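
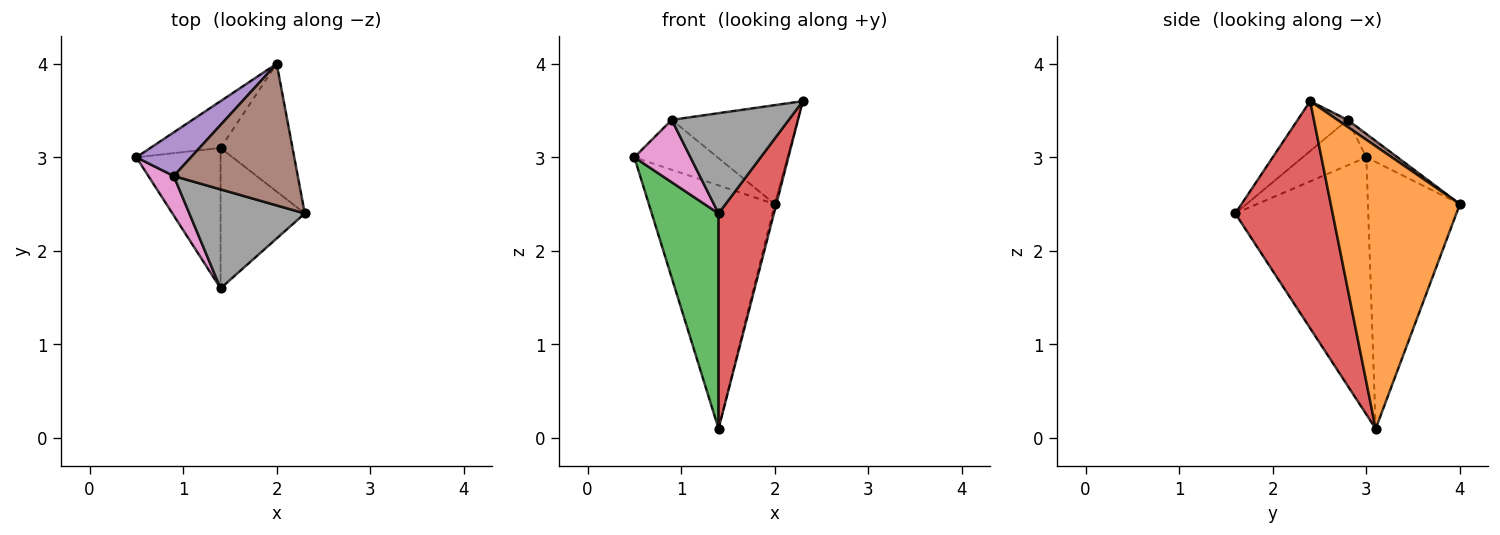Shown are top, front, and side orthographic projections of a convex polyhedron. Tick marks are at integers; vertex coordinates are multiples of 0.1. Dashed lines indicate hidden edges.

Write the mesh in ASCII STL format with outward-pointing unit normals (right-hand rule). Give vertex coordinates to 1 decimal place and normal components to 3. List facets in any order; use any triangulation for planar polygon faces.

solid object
 facet normal -0.583 0.798 -0.153
  outer loop
   vertex 1.4 3.1 0.1
   vertex 0.5 3.0 3.0
   vertex 2.0 4.0 2.5
  endloop
 endfacet
 facet normal 0.969 0.012 -0.247
  outer loop
   vertex 1.4 3.1 0.1
   vertex 2.0 4.0 2.5
   vertex 2.3 2.4 3.6
  endloop
 endfacet
 facet normal -0.858 -0.431 -0.281
  outer loop
   vertex 1.4 1.6 2.4
   vertex 0.5 3.0 3.0
   vertex 1.4 3.1 0.1
  endloop
 endfacet
 facet normal 0.827 -0.470 -0.307
  outer loop
   vertex 1.4 1.6 2.4
   vertex 1.4 3.1 0.1
   vertex 2.3 2.4 3.6
  endloop
 endfacet
 facet normal -0.272 0.724 0.634
  outer loop
   vertex 0.9 2.8 3.4
   vertex 2.0 4.0 2.5
   vertex 0.5 3.0 3.0
  endloop
 endfacet
 facet normal 0.046 0.572 0.819
  outer loop
   vertex 0.9 2.8 3.4
   vertex 2.3 2.4 3.6
   vertex 2.0 4.0 2.5
  endloop
 endfacet
 facet normal -0.692 -0.610 0.386
  outer loop
   vertex 0.9 2.8 3.4
   vertex 0.5 3.0 3.0
   vertex 1.4 1.6 2.4
  endloop
 endfacet
 facet normal -0.291 -0.681 0.672
  outer loop
   vertex 0.9 2.8 3.4
   vertex 1.4 1.6 2.4
   vertex 2.3 2.4 3.6
  endloop
 endfacet
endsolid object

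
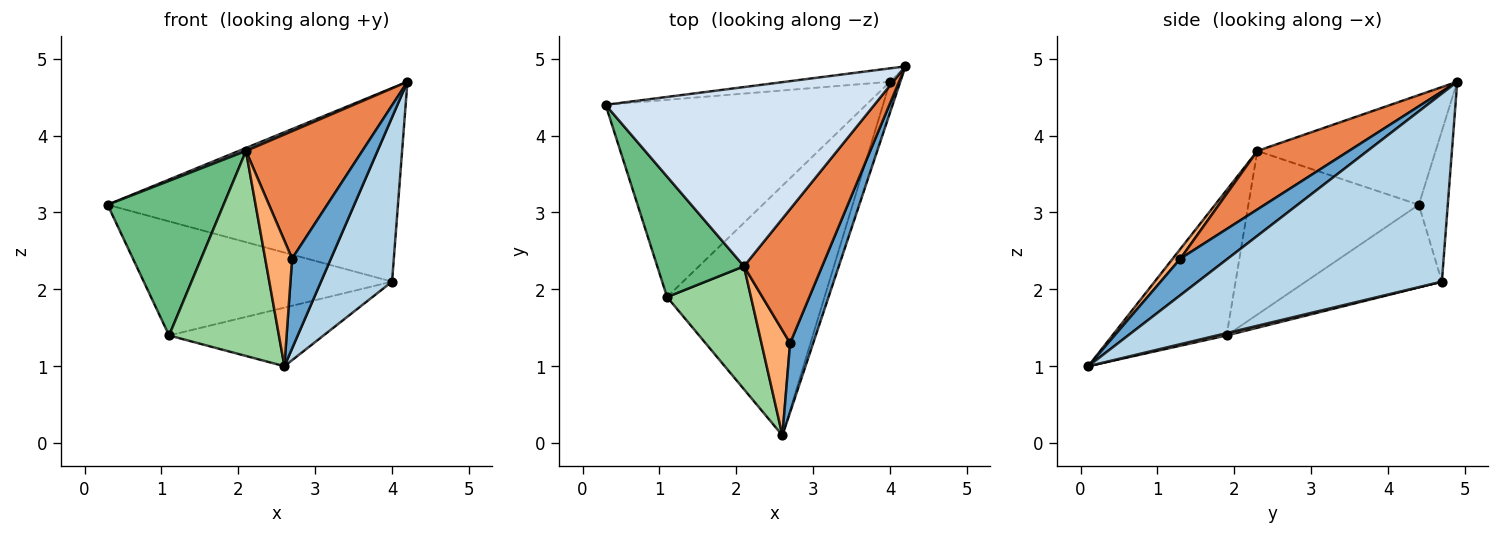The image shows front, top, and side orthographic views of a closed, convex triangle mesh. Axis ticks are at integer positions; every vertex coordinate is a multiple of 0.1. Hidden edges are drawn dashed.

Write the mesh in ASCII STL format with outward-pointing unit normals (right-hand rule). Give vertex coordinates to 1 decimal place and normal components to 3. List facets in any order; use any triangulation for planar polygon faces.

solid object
 facet normal 0.695 -0.570 0.439
  outer loop
   vertex 2.7 1.3 2.4
   vertex 2.6 0.1 1.0
   vertex 4.2 4.9 4.7
  endloop
 endfacet
 facet normal -0.099 0.993 -0.069
  outer loop
   vertex 4.0 4.7 2.1
   vertex 0.3 4.4 3.1
   vertex 4.2 4.9 4.7
  endloop
 endfacet
 facet normal 0.959 -0.279 -0.052
  outer loop
   vertex 4.0 4.7 2.1
   vertex 4.2 4.9 4.7
   vertex 2.6 0.1 1.0
  endloop
 endfacet
 facet normal -0.378 -0.015 0.926
  outer loop
   vertex 2.1 2.3 3.8
   vertex 4.2 4.9 4.7
   vertex 0.3 4.4 3.1
  endloop
 endfacet
 facet normal 0.477 -0.606 0.637
  outer loop
   vertex 2.1 2.3 3.8
   vertex 2.7 1.3 2.4
   vertex 4.2 4.9 4.7
  endloop
 endfacet
 facet normal 0.214 -0.749 0.627
  outer loop
   vertex 2.1 2.3 3.8
   vertex 2.6 0.1 1.0
   vertex 2.7 1.3 2.4
  endloop
 endfacet
 facet normal -0.265 0.483 -0.835
  outer loop
   vertex 1.1 1.9 1.4
   vertex 0.3 4.4 3.1
   vertex 4.0 4.7 2.1
  endloop
 endfacet
 facet normal 0.014 0.228 -0.973
  outer loop
   vertex 1.1 1.9 1.4
   vertex 4.0 4.7 2.1
   vertex 2.6 0.1 1.0
  endloop
 endfacet
 facet normal -0.757 -0.515 0.401
  outer loop
   vertex 1.1 1.9 1.4
   vertex 2.1 2.3 3.8
   vertex 0.3 4.4 3.1
  endloop
 endfacet
 facet normal -0.666 -0.640 0.384
  outer loop
   vertex 1.1 1.9 1.4
   vertex 2.6 0.1 1.0
   vertex 2.1 2.3 3.8
  endloop
 endfacet
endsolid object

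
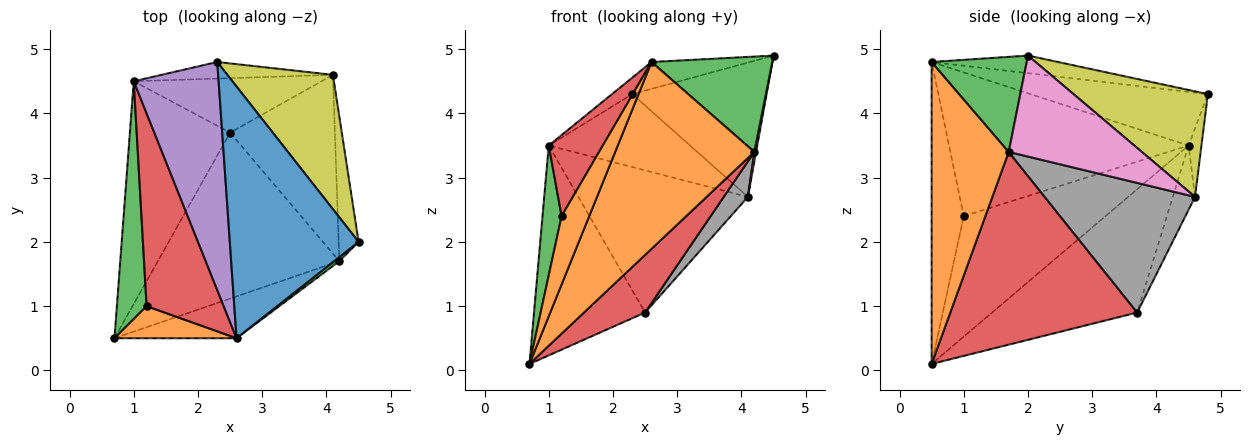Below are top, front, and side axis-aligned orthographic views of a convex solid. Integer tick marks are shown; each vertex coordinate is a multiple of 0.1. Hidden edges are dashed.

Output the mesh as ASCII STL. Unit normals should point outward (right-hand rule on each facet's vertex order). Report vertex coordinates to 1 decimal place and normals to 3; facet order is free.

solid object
 facet normal -0.135 0.105 0.985
  outer loop
   vertex 2.6 0.5 4.8
   vertex 4.5 2.0 4.9
   vertex 2.3 4.8 4.3
  endloop
 endfacet
 facet normal 0.476 -0.858 -0.192
  outer loop
   vertex 4.2 1.7 3.4
   vertex 2.6 0.5 4.8
   vertex 0.7 0.5 0.1
  endloop
 endfacet
 facet normal 0.618 -0.785 0.033
  outer loop
   vertex 4.2 1.7 3.4
   vertex 4.5 2.0 4.9
   vertex 2.6 0.5 4.8
  endloop
 endfacet
 facet normal 0.708 -0.232 -0.667
  outer loop
   vertex 2.5 3.7 0.9
   vertex 4.2 1.7 3.4
   vertex 0.7 0.5 0.1
  endloop
 endfacet
 facet normal -0.533 0.061 0.844
  outer loop
   vertex 1.0 4.5 3.5
   vertex 2.6 0.5 4.8
   vertex 2.3 4.8 4.3
  endloop
 endfacet
 facet normal -0.667 0.511 -0.542
  outer loop
   vertex 1.0 4.5 3.5
   vertex 2.5 3.7 0.9
   vertex 0.7 0.5 0.1
  endloop
 endfacet
 facet normal 0.981 -0.013 -0.194
  outer loop
   vertex 4.1 4.6 2.7
   vertex 4.5 2.0 4.9
   vertex 4.2 1.7 3.4
  endloop
 endfacet
 facet normal 0.772 -0.124 -0.624
  outer loop
   vertex 4.1 4.6 2.7
   vertex 4.2 1.7 3.4
   vertex 2.5 3.7 0.9
  endloop
 endfacet
 facet normal 0.577 0.577 0.577
  outer loop
   vertex 4.1 4.6 2.7
   vertex 2.3 4.8 4.3
   vertex 4.5 2.0 4.9
  endloop
 endfacet
 facet normal -0.088 0.971 -0.221
  outer loop
   vertex 4.1 4.6 2.7
   vertex 1.0 4.5 3.5
   vertex 2.3 4.8 4.3
  endloop
 endfacet
 facet normal -0.122 0.927 -0.355
  outer loop
   vertex 4.1 4.6 2.7
   vertex 2.5 3.7 0.9
   vertex 1.0 4.5 3.5
  endloop
 endfacet
 facet normal -0.725 -0.623 0.293
  outer loop
   vertex 1.2 1.0 2.4
   vertex 0.7 0.5 0.1
   vertex 2.6 0.5 4.8
  endloop
 endfacet
 facet normal -0.963 -0.130 0.237
  outer loop
   vertex 1.2 1.0 2.4
   vertex 1.0 4.5 3.5
   vertex 0.7 0.5 0.1
  endloop
 endfacet
 facet normal -0.864 -0.195 0.464
  outer loop
   vertex 1.2 1.0 2.4
   vertex 2.6 0.5 4.8
   vertex 1.0 4.5 3.5
  endloop
 endfacet
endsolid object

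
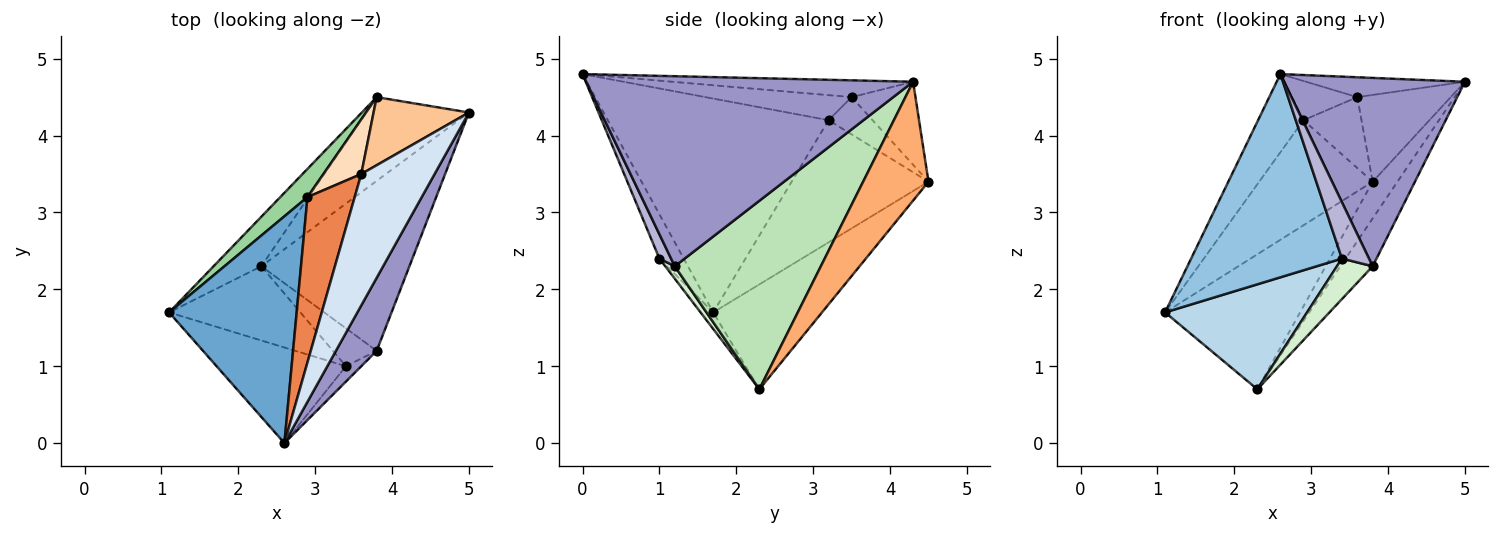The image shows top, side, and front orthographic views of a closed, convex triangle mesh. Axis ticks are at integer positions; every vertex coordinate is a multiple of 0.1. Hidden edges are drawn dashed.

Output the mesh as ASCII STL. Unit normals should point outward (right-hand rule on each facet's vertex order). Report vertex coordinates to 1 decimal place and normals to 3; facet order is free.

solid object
 facet normal -0.846 0.174 0.505
  outer loop
   vertex 2.9 3.2 4.2
   vertex 1.1 1.7 1.7
   vertex 2.6 0.0 4.8
  endloop
 endfacet
 facet normal -0.144 -0.895 -0.421
  outer loop
   vertex 3.4 1.0 2.4
   vertex 2.6 0.0 4.8
   vertex 1.1 1.7 1.7
  endloop
 endfacet
 facet normal -0.073 -0.814 -0.576
  outer loop
   vertex 3.4 1.0 2.4
   vertex 1.1 1.7 1.7
   vertex 2.3 2.3 0.7
  endloop
 endfacet
 facet normal -0.221 0.146 0.964
  outer loop
   vertex 3.6 3.5 4.5
   vertex 2.6 0.0 4.8
   vertex 5.0 4.3 4.7
  endloop
 endfacet
 facet normal -0.458 0.205 0.865
  outer loop
   vertex 3.6 3.5 4.5
   vertex 2.9 3.2 4.2
   vertex 2.6 0.0 4.8
  endloop
 endfacet
 facet normal 0.727 0.276 -0.629
  outer loop
   vertex 3.8 4.5 3.4
   vertex 5.0 4.3 4.7
   vertex 2.3 2.3 0.7
  endloop
 endfacet
 facet normal -0.474 0.693 0.544
  outer loop
   vertex 3.8 4.5 3.4
   vertex 3.6 3.5 4.5
   vertex 5.0 4.3 4.7
  endloop
 endfacet
 facet normal -0.515 0.679 0.523
  outer loop
   vertex 3.8 4.5 3.4
   vertex 2.9 3.2 4.2
   vertex 3.6 3.5 4.5
  endloop
 endfacet
 facet normal -0.603 0.749 -0.275
  outer loop
   vertex 3.8 4.5 3.4
   vertex 2.3 2.3 0.7
   vertex 1.1 1.7 1.7
  endloop
 endfacet
 facet normal -0.759 0.629 0.169
  outer loop
   vertex 3.8 4.5 3.4
   vertex 1.1 1.7 1.7
   vertex 2.9 3.2 4.2
  endloop
 endfacet
 facet normal 0.775 0.171 -0.609
  outer loop
   vertex 3.8 1.2 2.3
   vertex 2.3 2.3 0.7
   vertex 5.0 4.3 4.7
  endloop
 endfacet
 facet normal 0.190 -0.716 -0.671
  outer loop
   vertex 3.8 1.2 2.3
   vertex 3.4 1.0 2.4
   vertex 2.3 2.3 0.7
  endloop
 endfacet
 facet normal 0.860 -0.476 0.184
  outer loop
   vertex 3.8 1.2 2.3
   vertex 5.0 4.3 4.7
   vertex 2.6 0.0 4.8
  endloop
 endfacet
 facet normal 0.385 -0.891 -0.243
  outer loop
   vertex 3.8 1.2 2.3
   vertex 2.6 0.0 4.8
   vertex 3.4 1.0 2.4
  endloop
 endfacet
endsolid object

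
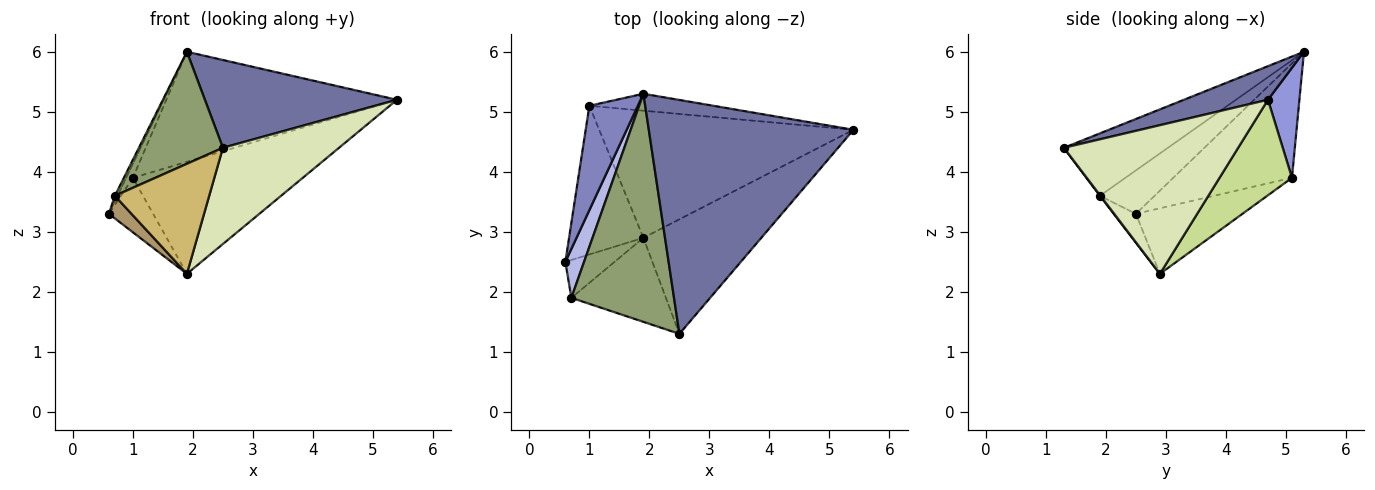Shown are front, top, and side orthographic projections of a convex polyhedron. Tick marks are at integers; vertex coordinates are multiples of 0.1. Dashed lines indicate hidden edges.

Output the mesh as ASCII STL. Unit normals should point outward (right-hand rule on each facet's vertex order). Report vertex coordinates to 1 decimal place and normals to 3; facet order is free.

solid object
 facet normal 0.152 -0.347 0.925
  outer loop
   vertex 2.5 1.3 4.4
   vertex 5.4 4.7 5.2
   vertex 1.9 5.3 6.0
  endloop
 endfacet
 facet normal -0.920 0.052 0.389
  outer loop
   vertex 1.0 5.1 3.9
   vertex 0.6 2.5 3.3
   vertex 1.9 5.3 6.0
  endloop
 endfacet
 facet normal 0.134 0.980 -0.151
  outer loop
   vertex 1.0 5.1 3.9
   vertex 1.9 5.3 6.0
   vertex 5.4 4.7 5.2
  endloop
 endfacet
 facet normal -0.917 0.045 0.395
  outer loop
   vertex 0.7 1.9 3.6
   vertex 1.9 5.3 6.0
   vertex 0.6 2.5 3.3
  endloop
 endfacet
 facet normal -0.479 -0.387 0.788
  outer loop
   vertex 0.7 1.9 3.6
   vertex 2.5 1.3 4.4
   vertex 1.9 5.3 6.0
  endloop
 endfacet
 facet normal -0.638 0.265 -0.723
  outer loop
   vertex 1.9 2.9 2.3
   vertex 0.6 2.5 3.3
   vertex 1.0 5.1 3.9
  endloop
 endfacet
 facet normal 0.271 0.636 -0.722
  outer loop
   vertex 1.9 2.9 2.3
   vertex 1.0 5.1 3.9
   vertex 5.4 4.7 5.2
  endloop
 endfacet
 facet normal 0.694 -0.463 -0.551
  outer loop
   vertex 1.9 2.9 2.3
   vertex 5.4 4.7 5.2
   vertex 2.5 1.3 4.4
  endloop
 endfacet
 facet normal -0.449 -0.458 -0.767
  outer loop
   vertex 1.9 2.9 2.3
   vertex 0.7 1.9 3.6
   vertex 0.6 2.5 3.3
  endloop
 endfacet
 facet normal 0.005 -0.795 -0.607
  outer loop
   vertex 1.9 2.9 2.3
   vertex 2.5 1.3 4.4
   vertex 0.7 1.9 3.6
  endloop
 endfacet
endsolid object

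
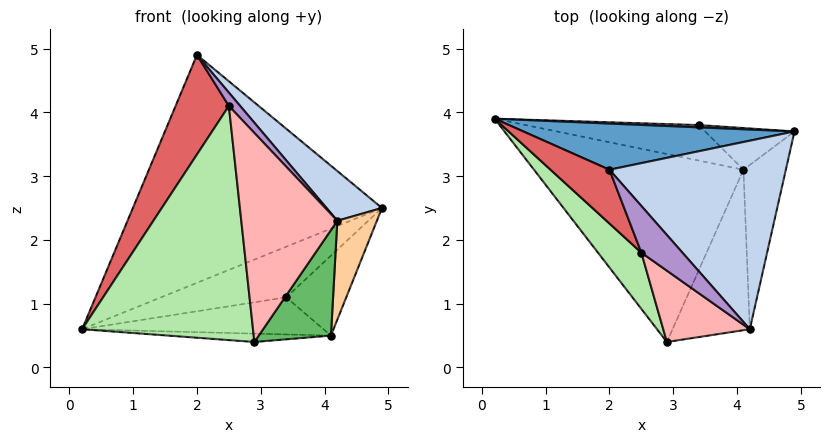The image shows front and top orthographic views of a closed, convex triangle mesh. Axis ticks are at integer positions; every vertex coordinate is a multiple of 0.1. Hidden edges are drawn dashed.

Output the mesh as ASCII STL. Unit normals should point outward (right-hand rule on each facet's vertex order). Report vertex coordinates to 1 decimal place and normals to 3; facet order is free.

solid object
 facet normal -0.038 0.979 0.198
  outer loop
   vertex 2.0 3.1 4.9
   vertex 4.9 3.7 2.5
   vertex 0.2 3.9 0.6
  endloop
 endfacet
 facet normal 0.649 -0.194 0.736
  outer loop
   vertex 4.2 0.6 2.3
   vertex 4.9 3.7 2.5
   vertex 2.0 3.1 4.9
  endloop
 endfacet
 facet normal -0.017 0.044 -0.999
  outer loop
   vertex 4.1 3.1 0.5
   vertex 2.9 0.4 0.4
   vertex 0.2 3.9 0.6
  endloop
 endfacet
 facet normal 0.930 -0.190 -0.315
  outer loop
   vertex 4.1 3.1 0.5
   vertex 4.9 3.7 2.5
   vertex 4.2 0.6 2.3
  endloop
 endfacet
 facet normal 0.794 -0.334 -0.508
  outer loop
   vertex 4.1 3.1 0.5
   vertex 4.2 0.6 2.3
   vertex 2.9 0.4 0.4
  endloop
 endfacet
 facet normal -0.779 -0.609 0.146
  outer loop
   vertex 2.5 1.8 4.1
   vertex 0.2 3.9 0.6
   vertex 2.9 0.4 0.4
  endloop
 endfacet
 facet normal -0.837 -0.482 0.260
  outer loop
   vertex 2.5 1.8 4.1
   vertex 2.0 3.1 4.9
   vertex 0.2 3.9 0.6
  endloop
 endfacet
 facet normal -0.310 -0.900 0.307
  outer loop
   vertex 2.5 1.8 4.1
   vertex 2.9 0.4 0.4
   vertex 4.2 0.6 2.3
  endloop
 endfacet
 facet normal 0.636 -0.212 0.742
  outer loop
   vertex 2.5 1.8 4.1
   vertex 4.2 0.6 2.3
   vertex 2.0 3.1 4.9
  endloop
 endfacet
 facet normal 0.024 0.999 0.046
  outer loop
   vertex 3.4 3.8 1.1
   vertex 0.2 3.9 0.6
   vertex 4.9 3.7 2.5
  endloop
 endfacet
 facet normal 0.129 0.717 -0.685
  outer loop
   vertex 3.4 3.8 1.1
   vertex 4.1 3.1 0.5
   vertex 0.2 3.9 0.6
  endloop
 endfacet
 facet normal 0.440 0.796 -0.415
  outer loop
   vertex 3.4 3.8 1.1
   vertex 4.9 3.7 2.5
   vertex 4.1 3.1 0.5
  endloop
 endfacet
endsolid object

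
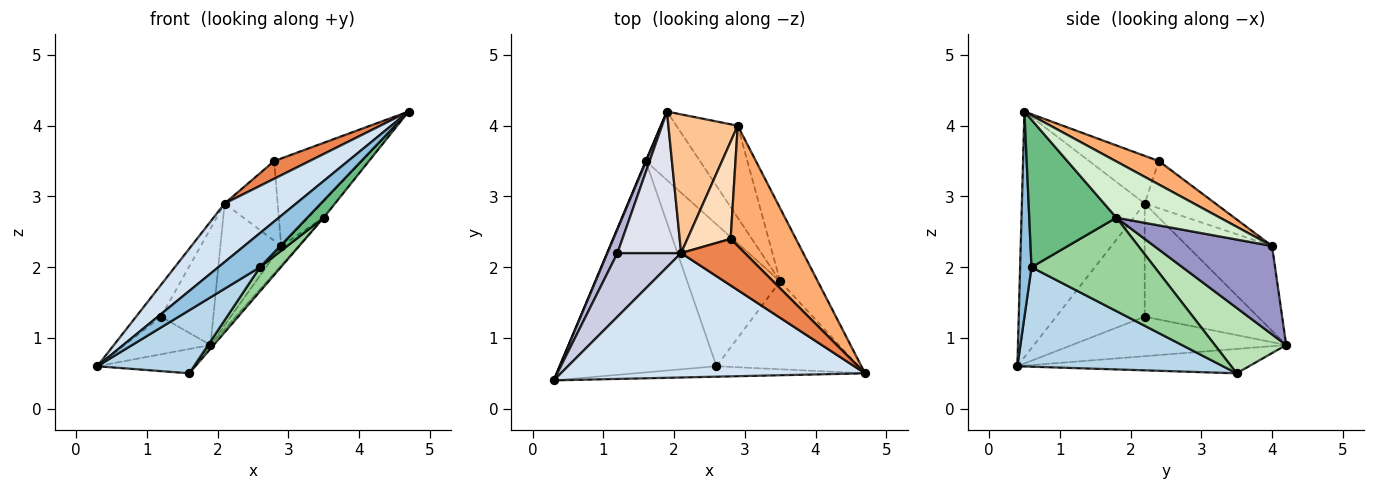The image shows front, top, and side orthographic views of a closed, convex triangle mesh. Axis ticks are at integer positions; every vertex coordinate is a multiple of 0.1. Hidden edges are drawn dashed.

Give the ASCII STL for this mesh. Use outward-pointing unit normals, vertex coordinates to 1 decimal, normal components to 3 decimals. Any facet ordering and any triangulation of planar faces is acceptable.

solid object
 facet normal -0.922 0.387 0.014
  outer loop
   vertex 1.6 3.5 0.5
   vertex 0.3 0.4 0.6
   vertex 1.9 4.2 0.9
  endloop
 endfacet
 facet normal 0.253 -0.925 -0.284
  outer loop
   vertex 2.6 0.6 2.0
   vertex 4.7 0.5 4.2
   vertex 0.3 0.4 0.6
  endloop
 endfacet
 facet normal 0.520 -0.244 -0.819
  outer loop
   vertex 2.6 0.6 2.0
   vertex 0.3 0.4 0.6
   vertex 1.6 3.5 0.5
  endloop
 endfacet
 facet normal -0.590 -0.344 0.731
  outer loop
   vertex 2.1 2.2 2.9
   vertex 0.3 0.4 0.6
   vertex 4.7 0.5 4.2
  endloop
 endfacet
 facet normal -0.573 -0.291 0.766
  outer loop
   vertex 2.1 2.2 2.9
   vertex 4.7 0.5 4.2
   vertex 2.8 2.4 3.5
  endloop
 endfacet
 facet normal 0.279 0.565 0.777
  outer loop
   vertex 2.9 4.0 2.3
   vertex 2.8 2.4 3.5
   vertex 4.7 0.5 4.2
  endloop
 endfacet
 facet normal -0.677 0.485 0.553
  outer loop
   vertex 2.9 4.0 2.3
   vertex 1.9 4.2 0.9
   vertex 2.1 2.2 2.9
  endloop
 endfacet
 facet normal -0.645 0.484 0.591
  outer loop
   vertex 2.9 4.0 2.3
   vertex 2.1 2.2 2.9
   vertex 2.8 2.4 3.5
  endloop
 endfacet
 facet normal 0.714 -0.134 -0.687
  outer loop
   vertex 3.5 1.8 2.7
   vertex 4.7 0.5 4.2
   vertex 2.6 0.6 2.0
  endloop
 endfacet
 facet normal 0.704 -0.119 -0.700
  outer loop
   vertex 3.5 1.8 2.7
   vertex 2.6 0.6 2.0
   vertex 1.6 3.5 0.5
  endloop
 endfacet
 facet normal 0.769 0.035 -0.638
  outer loop
   vertex 3.5 1.8 2.7
   vertex 1.6 3.5 0.5
   vertex 1.9 4.2 0.9
  endloop
 endfacet
 facet normal 0.825 0.125 -0.552
  outer loop
   vertex 3.5 1.8 2.7
   vertex 2.9 4.0 2.3
   vertex 4.7 0.5 4.2
  endloop
 endfacet
 facet normal 0.816 0.120 -0.566
  outer loop
   vertex 3.5 1.8 2.7
   vertex 1.9 4.2 0.9
   vertex 2.9 4.0 2.3
  endloop
 endfacet
 facet normal -0.903 0.362 0.230
  outer loop
   vertex 1.2 2.2 1.3
   vertex 1.9 4.2 0.9
   vertex 0.3 0.4 0.6
  endloop
 endfacet
 facet normal -0.847 0.238 0.476
  outer loop
   vertex 1.2 2.2 1.3
   vertex 0.3 0.4 0.6
   vertex 2.1 2.2 2.9
  endloop
 endfacet
 facet normal -0.808 0.374 0.455
  outer loop
   vertex 1.2 2.2 1.3
   vertex 2.1 2.2 2.9
   vertex 1.9 4.2 0.9
  endloop
 endfacet
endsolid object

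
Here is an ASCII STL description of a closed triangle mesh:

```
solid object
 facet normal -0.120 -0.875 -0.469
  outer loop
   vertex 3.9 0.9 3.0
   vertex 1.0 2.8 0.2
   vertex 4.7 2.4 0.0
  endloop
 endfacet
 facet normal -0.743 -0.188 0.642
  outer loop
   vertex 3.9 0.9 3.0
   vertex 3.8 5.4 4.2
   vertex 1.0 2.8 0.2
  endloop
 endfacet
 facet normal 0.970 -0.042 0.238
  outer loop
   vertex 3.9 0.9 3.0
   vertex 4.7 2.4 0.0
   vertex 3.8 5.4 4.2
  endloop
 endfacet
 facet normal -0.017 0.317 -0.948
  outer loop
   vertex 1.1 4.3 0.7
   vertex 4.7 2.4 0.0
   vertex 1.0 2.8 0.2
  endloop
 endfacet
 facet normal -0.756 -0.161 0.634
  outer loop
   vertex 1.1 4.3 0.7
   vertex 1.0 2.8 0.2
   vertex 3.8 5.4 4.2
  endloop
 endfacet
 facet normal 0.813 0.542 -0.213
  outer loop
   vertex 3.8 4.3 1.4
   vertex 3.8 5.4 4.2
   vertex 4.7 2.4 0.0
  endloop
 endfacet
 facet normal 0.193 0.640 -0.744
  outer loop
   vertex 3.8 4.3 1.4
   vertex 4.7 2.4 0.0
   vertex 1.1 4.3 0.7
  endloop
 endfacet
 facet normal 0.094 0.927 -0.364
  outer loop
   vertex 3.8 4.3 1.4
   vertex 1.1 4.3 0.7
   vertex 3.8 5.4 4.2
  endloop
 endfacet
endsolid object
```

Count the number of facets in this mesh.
8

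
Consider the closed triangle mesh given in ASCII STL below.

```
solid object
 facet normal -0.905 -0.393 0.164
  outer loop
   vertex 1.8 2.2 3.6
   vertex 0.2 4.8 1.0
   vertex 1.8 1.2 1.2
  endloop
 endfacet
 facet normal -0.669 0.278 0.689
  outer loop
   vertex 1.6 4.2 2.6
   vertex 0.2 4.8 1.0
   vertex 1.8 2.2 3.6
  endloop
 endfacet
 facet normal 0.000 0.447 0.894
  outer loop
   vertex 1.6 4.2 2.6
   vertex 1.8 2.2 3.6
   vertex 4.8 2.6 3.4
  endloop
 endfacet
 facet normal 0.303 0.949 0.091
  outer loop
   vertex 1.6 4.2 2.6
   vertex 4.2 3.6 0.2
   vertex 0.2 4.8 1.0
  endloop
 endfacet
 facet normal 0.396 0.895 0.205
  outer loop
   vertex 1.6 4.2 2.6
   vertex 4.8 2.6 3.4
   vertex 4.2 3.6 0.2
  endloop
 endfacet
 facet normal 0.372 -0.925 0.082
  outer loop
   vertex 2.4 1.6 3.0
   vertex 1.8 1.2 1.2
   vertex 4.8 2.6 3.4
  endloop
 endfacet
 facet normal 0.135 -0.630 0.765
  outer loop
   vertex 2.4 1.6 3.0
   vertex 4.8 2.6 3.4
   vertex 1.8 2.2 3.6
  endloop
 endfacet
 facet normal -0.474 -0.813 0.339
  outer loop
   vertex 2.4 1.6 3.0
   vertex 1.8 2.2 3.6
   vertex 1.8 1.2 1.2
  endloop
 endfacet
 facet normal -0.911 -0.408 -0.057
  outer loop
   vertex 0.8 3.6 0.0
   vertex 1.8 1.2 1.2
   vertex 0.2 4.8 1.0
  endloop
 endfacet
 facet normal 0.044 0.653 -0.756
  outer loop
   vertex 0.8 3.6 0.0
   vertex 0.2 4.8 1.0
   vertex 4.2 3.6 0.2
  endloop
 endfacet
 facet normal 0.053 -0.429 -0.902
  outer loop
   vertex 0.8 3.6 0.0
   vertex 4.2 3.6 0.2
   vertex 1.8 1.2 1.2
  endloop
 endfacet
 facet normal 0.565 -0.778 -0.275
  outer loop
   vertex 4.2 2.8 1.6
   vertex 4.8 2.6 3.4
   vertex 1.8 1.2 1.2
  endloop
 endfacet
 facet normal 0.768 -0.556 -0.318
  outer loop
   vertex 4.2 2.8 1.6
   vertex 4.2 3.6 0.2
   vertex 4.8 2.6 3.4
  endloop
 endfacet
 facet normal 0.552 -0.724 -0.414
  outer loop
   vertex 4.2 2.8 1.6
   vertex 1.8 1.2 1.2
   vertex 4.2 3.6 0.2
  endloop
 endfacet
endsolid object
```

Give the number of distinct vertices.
9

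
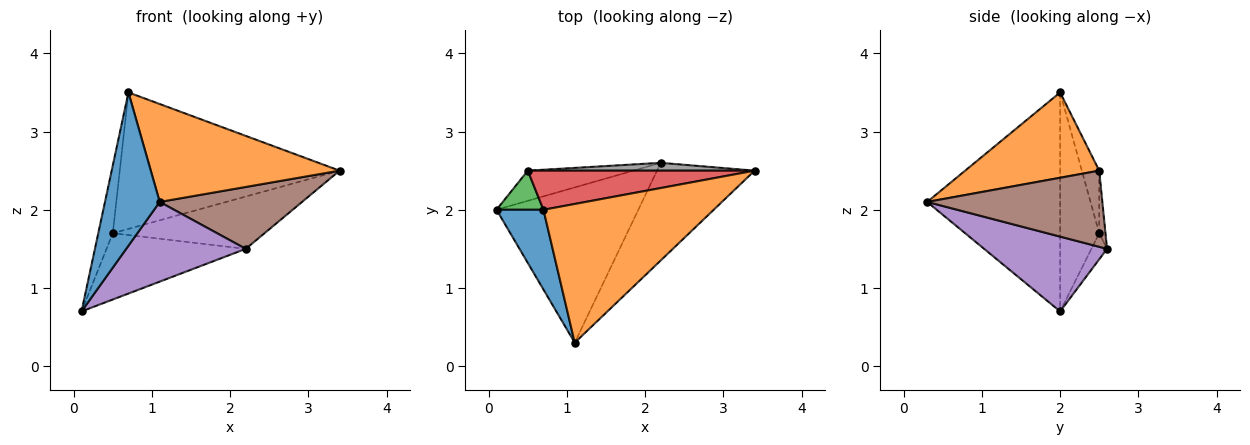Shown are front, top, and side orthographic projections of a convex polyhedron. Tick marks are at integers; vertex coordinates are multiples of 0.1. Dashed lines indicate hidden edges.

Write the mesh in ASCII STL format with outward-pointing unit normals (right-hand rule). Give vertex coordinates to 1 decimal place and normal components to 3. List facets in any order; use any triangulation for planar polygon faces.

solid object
 facet normal -0.907 -0.373 0.194
  outer loop
   vertex 0.7 2.0 3.5
   vertex 0.1 2.0 0.7
   vertex 1.1 0.3 2.1
  endloop
 endfacet
 facet normal 0.379 -0.534 0.756
  outer loop
   vertex 0.7 2.0 3.5
   vertex 1.1 0.3 2.1
   vertex 3.4 2.5 2.5
  endloop
 endfacet
 facet normal -0.919 0.341 0.197
  outer loop
   vertex 0.5 2.5 1.7
   vertex 0.1 2.0 0.7
   vertex 0.7 2.0 3.5
  endloop
 endfacet
 facet normal -0.076 0.959 0.275
  outer loop
   vertex 0.5 2.5 1.7
   vertex 0.7 2.0 3.5
   vertex 3.4 2.5 2.5
  endloop
 endfacet
 facet normal 0.425 -0.413 -0.805
  outer loop
   vertex 2.2 2.6 1.5
   vertex 1.1 0.3 2.1
   vertex 0.1 2.0 0.7
  endloop
 endfacet
 facet normal 0.550 -0.447 -0.705
  outer loop
   vertex 2.2 2.6 1.5
   vertex 3.4 2.5 2.5
   vertex 1.1 0.3 2.1
  endloop
 endfacet
 facet normal -0.102 0.905 -0.412
  outer loop
   vertex 2.2 2.6 1.5
   vertex 0.1 2.0 0.7
   vertex 0.5 2.5 1.7
  endloop
 endfacet
 facet normal -0.041 0.988 0.148
  outer loop
   vertex 2.2 2.6 1.5
   vertex 0.5 2.5 1.7
   vertex 3.4 2.5 2.5
  endloop
 endfacet
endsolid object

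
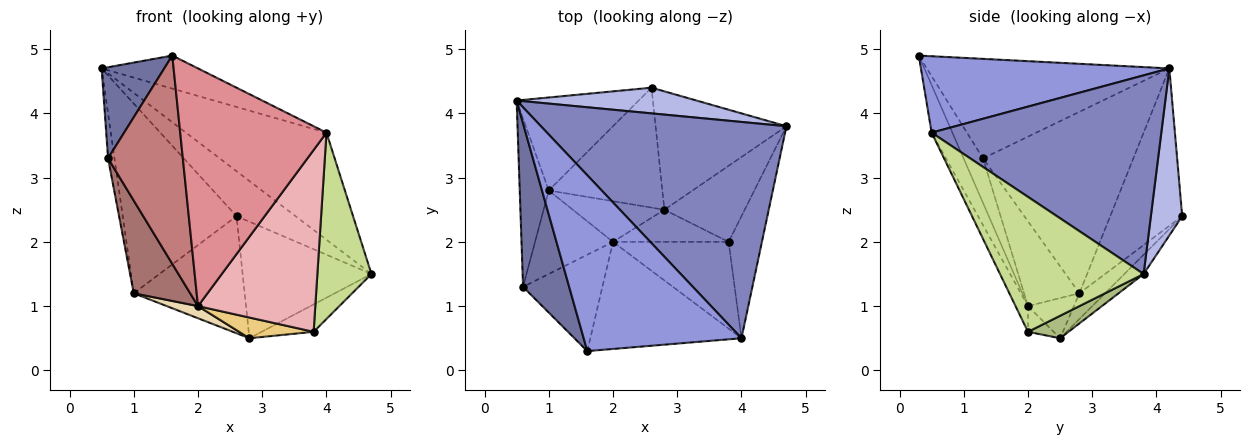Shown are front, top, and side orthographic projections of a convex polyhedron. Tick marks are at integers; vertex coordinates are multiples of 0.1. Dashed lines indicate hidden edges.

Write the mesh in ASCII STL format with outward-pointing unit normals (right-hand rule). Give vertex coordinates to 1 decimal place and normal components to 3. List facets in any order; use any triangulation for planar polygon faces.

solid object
 facet normal -0.883 -0.228 0.409
  outer loop
   vertex 0.6 1.3 3.3
   vertex 1.6 0.3 4.9
   vertex 0.5 4.2 4.7
  endloop
 endfacet
 facet normal 0.587 0.359 0.726
  outer loop
   vertex 4.0 0.5 3.7
   vertex 4.7 3.8 1.5
   vertex 0.5 4.2 4.7
  endloop
 endfacet
 facet normal 0.430 0.167 0.887
  outer loop
   vertex 4.0 0.5 3.7
   vertex 0.5 4.2 4.7
   vertex 1.6 0.3 4.9
  endloop
 endfacet
 facet normal 0.418 0.789 0.451
  outer loop
   vertex 2.6 4.4 2.4
   vertex 0.5 4.2 4.7
   vertex 4.7 3.8 1.5
  endloop
 endfacet
 facet normal -0.104 0.698 -0.709
  outer loop
   vertex 2.6 4.4 2.4
   vertex 4.7 3.8 1.5
   vertex 2.8 2.5 0.5
  endloop
 endfacet
 facet normal 0.255 0.328 -0.910
  outer loop
   vertex 3.8 2.0 0.6
   vertex 2.8 2.5 0.5
   vertex 4.7 3.8 1.5
  endloop
 endfacet
 facet normal 0.912 -0.343 -0.225
  outer loop
   vertex 3.8 2.0 0.6
   vertex 4.7 3.8 1.5
   vertex 4.0 0.5 3.7
  endloop
 endfacet
 facet normal -0.494 0.781 -0.383
  outer loop
   vertex 1.0 2.8 1.2
   vertex 0.5 4.2 4.7
   vertex 2.6 4.4 2.4
  endloop
 endfacet
 facet normal -0.160 0.690 -0.706
  outer loop
   vertex 1.0 2.8 1.2
   vertex 2.6 4.4 2.4
   vertex 2.8 2.5 0.5
  endloop
 endfacet
 facet normal -0.987 0.042 -0.158
  outer loop
   vertex 1.0 2.8 1.2
   vertex 0.6 1.3 3.3
   vertex 0.5 4.2 4.7
  endloop
 endfacet
 facet normal -0.184 -0.532 -0.826
  outer loop
   vertex 2.0 2.0 1.0
   vertex 2.8 2.5 0.5
   vertex 3.8 2.0 0.6
  endloop
 endfacet
 facet normal -0.387 -0.263 -0.883
  outer loop
   vertex 2.0 2.0 1.0
   vertex 1.0 2.8 1.2
   vertex 2.8 2.5 0.5
  endloop
 endfacet
 facet normal -0.589 -0.601 -0.541
  outer loop
   vertex 2.0 2.0 1.0
   vertex 0.6 1.3 3.3
   vertex 1.0 2.8 1.2
  endloop
 endfacet
 facet normal -0.230 -0.883 -0.409
  outer loop
   vertex 2.0 2.0 1.0
   vertex 1.6 0.3 4.9
   vertex 0.6 1.3 3.3
  endloop
 endfacet
 facet normal -0.128 -0.904 -0.407
  outer loop
   vertex 2.0 2.0 1.0
   vertex 4.0 0.5 3.7
   vertex 1.6 0.3 4.9
  endloop
 endfacet
 facet normal -0.095 -0.898 -0.429
  outer loop
   vertex 2.0 2.0 1.0
   vertex 3.8 2.0 0.6
   vertex 4.0 0.5 3.7
  endloop
 endfacet
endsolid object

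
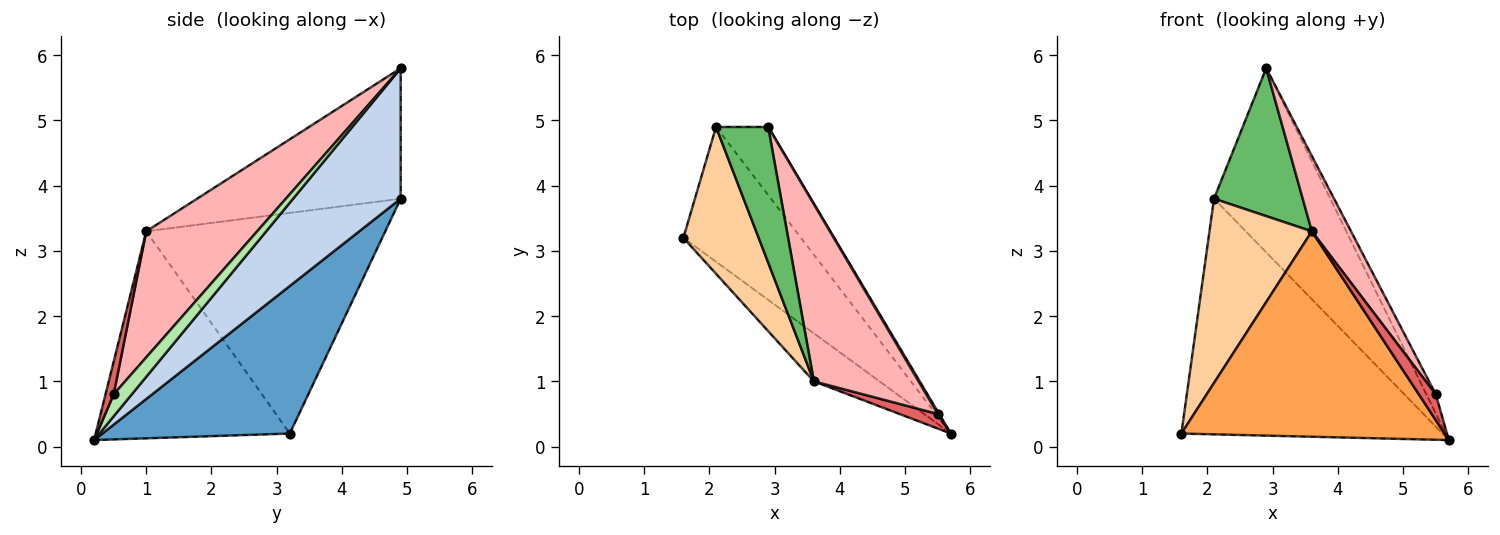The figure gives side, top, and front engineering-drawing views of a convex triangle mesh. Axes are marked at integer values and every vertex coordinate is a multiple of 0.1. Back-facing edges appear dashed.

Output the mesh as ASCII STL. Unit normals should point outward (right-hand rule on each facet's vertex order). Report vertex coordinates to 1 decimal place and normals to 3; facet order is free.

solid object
 facet normal 0.529 0.737 -0.421
  outer loop
   vertex 2.1 4.9 3.8
   vertex 5.7 0.2 0.1
   vertex 1.6 3.2 0.2
  endloop
 endfacet
 facet normal 0.655 0.708 -0.262
  outer loop
   vertex 2.1 4.9 3.8
   vertex 2.9 4.9 5.8
   vertex 5.7 0.2 0.1
  endloop
 endfacet
 facet normal -0.583 -0.791 -0.185
  outer loop
   vertex 3.6 1.0 3.3
   vertex 1.6 3.2 0.2
   vertex 5.7 0.2 0.1
  endloop
 endfacet
 facet normal -0.877 -0.376 0.299
  outer loop
   vertex 3.6 1.0 3.3
   vertex 2.1 4.9 3.8
   vertex 1.6 3.2 0.2
  endloop
 endfacet
 facet normal -0.861 -0.375 0.344
  outer loop
   vertex 3.6 1.0 3.3
   vertex 2.9 4.9 5.8
   vertex 2.1 4.9 3.8
  endloop
 endfacet
 facet normal 0.886 0.460 0.056
  outer loop
   vertex 5.5 0.5 0.8
   vertex 5.7 0.2 0.1
   vertex 2.9 4.9 5.8
  endloop
 endfacet
 facet normal 0.387 -0.802 0.454
  outer loop
   vertex 5.5 0.5 0.8
   vertex 3.6 1.0 3.3
   vertex 5.7 0.2 0.1
  endloop
 endfacet
 facet normal 0.742 -0.262 0.617
  outer loop
   vertex 5.5 0.5 0.8
   vertex 2.9 4.9 5.8
   vertex 3.6 1.0 3.3
  endloop
 endfacet
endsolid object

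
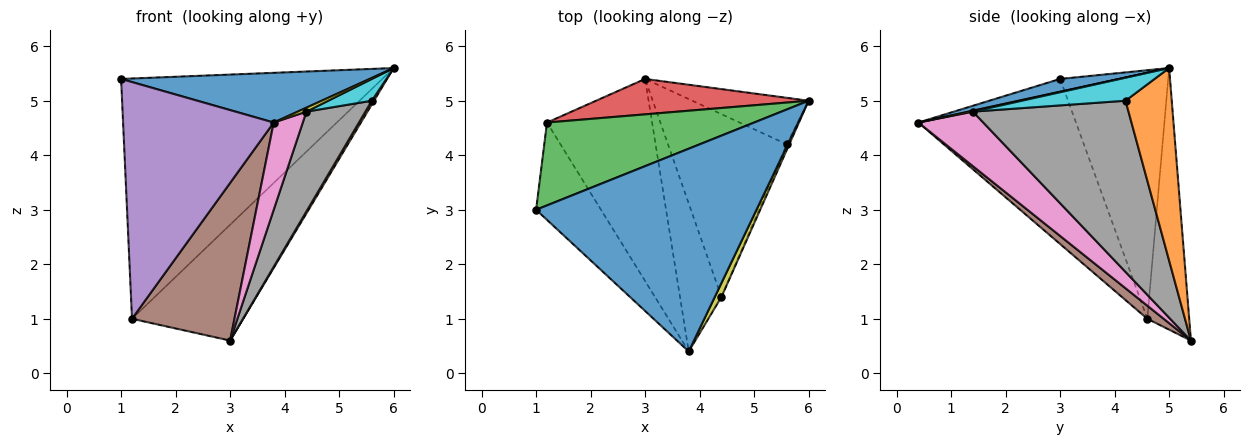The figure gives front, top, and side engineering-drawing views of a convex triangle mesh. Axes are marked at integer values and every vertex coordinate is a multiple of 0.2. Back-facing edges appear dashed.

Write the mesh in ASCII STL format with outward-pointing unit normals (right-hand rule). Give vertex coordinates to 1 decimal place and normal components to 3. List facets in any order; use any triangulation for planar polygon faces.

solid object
 facet normal 0.056 -0.238 0.970
  outer loop
   vertex 3.8 0.4 4.6
   vertex 6.0 5.0 5.6
   vertex 1.0 3.0 5.4
  endloop
 endfacet
 facet normal 0.855 -0.040 -0.516
  outer loop
   vertex 5.6 4.2 5.0
   vertex 3.0 5.4 0.6
   vertex 6.0 5.0 5.6
  endloop
 endfacet
 facet normal -0.364 0.880 0.304
  outer loop
   vertex 1.2 4.6 1.0
   vertex 1.0 3.0 5.4
   vertex 6.0 5.0 5.6
  endloop
 endfacet
 facet normal -0.339 0.900 0.275
  outer loop
   vertex 1.2 4.6 1.0
   vertex 6.0 5.0 5.6
   vertex 3.0 5.4 0.6
  endloop
 endfacet
 facet normal -0.695 -0.665 -0.273
  outer loop
   vertex 1.2 4.6 1.0
   vertex 3.8 0.4 4.6
   vertex 1.0 3.0 5.4
  endloop
 endfacet
 facet normal 0.098 -0.612 -0.785
  outer loop
   vertex 1.2 4.6 1.0
   vertex 3.0 5.4 0.6
   vertex 3.8 0.4 4.6
  endloop
 endfacet
 facet normal 0.750 -0.336 -0.570
  outer loop
   vertex 4.4 1.4 4.8
   vertex 3.8 0.4 4.6
   vertex 3.0 5.4 0.6
  endloop
 endfacet
 facet normal 0.784 -0.297 -0.545
  outer loop
   vertex 4.4 1.4 4.8
   vertex 3.0 5.4 0.6
   vertex 5.6 4.2 5.0
  endloop
 endfacet
 facet normal 0.136 -0.272 0.953
  outer loop
   vertex 4.4 1.4 4.8
   vertex 6.0 5.0 5.6
   vertex 3.8 0.4 4.6
  endloop
 endfacet
 facet normal 0.917 -0.386 -0.097
  outer loop
   vertex 4.4 1.4 4.8
   vertex 5.6 4.2 5.0
   vertex 6.0 5.0 5.6
  endloop
 endfacet
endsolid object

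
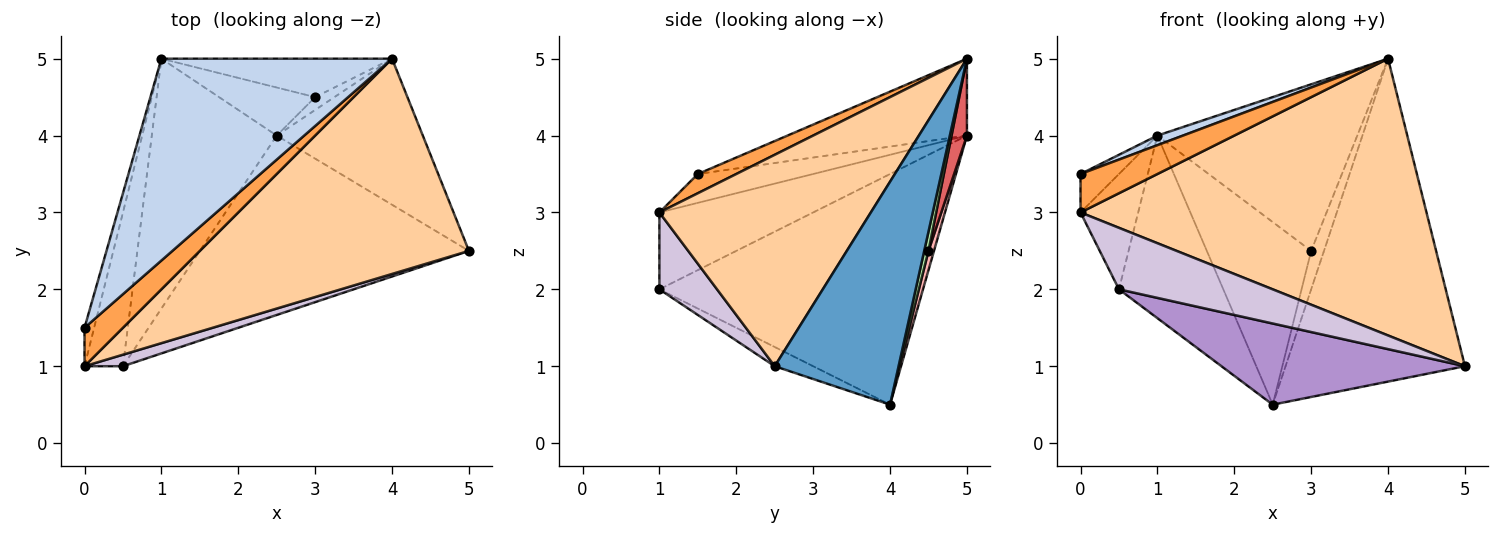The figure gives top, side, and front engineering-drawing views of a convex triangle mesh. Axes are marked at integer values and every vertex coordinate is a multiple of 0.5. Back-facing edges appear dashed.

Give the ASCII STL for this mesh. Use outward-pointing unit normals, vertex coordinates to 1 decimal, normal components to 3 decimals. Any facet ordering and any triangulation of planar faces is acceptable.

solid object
 facet normal 0.532 0.771 -0.349
  outer loop
   vertex 2.5 4.0 0.5
   vertex 4.0 5.0 5.0
   vertex 5.0 2.5 1.0
  endloop
 endfacet
 facet normal -0.316 -0.045 0.948
  outer loop
   vertex 1.0 5.0 4.0
   vertex 0.0 1.5 3.5
   vertex 4.0 5.0 5.0
  endloop
 endfacet
 facet normal 0.333 -0.667 0.667
  outer loop
   vertex 0.0 1.0 3.0
   vertex 4.0 5.0 5.0
   vertex 0.0 1.5 3.5
  endloop
 endfacet
 facet normal 0.434 -0.711 0.553
  outer loop
   vertex 0.0 1.0 3.0
   vertex 5.0 2.5 1.0
   vertex 4.0 5.0 5.0
  endloop
 endfacet
 facet normal -0.905 0.302 -0.302
  outer loop
   vertex 0.0 1.0 3.0
   vertex 0.0 1.5 3.5
   vertex 1.0 5.0 4.0
  endloop
 endfacet
 facet normal 0.302 0.905 -0.302
  outer loop
   vertex 3.0 4.5 2.5
   vertex 4.0 5.0 5.0
   vertex 2.5 4.0 0.5
  endloop
 endfacet
 facet normal 0.075 0.972 -0.224
  outer loop
   vertex 3.0 4.5 2.5
   vertex 1.0 5.0 4.0
   vertex 4.0 5.0 5.0
  endloop
 endfacet
 facet normal 0.051 0.966 -0.254
  outer loop
   vertex 3.0 4.5 2.5
   vertex 2.5 4.0 0.5
   vertex 1.0 5.0 4.0
  endloop
 endfacet
 facet normal -0.065 -0.411 -0.909
  outer loop
   vertex 0.5 1.0 2.0
   vertex 2.5 4.0 0.5
   vertex 5.0 2.5 1.0
  endloop
 endfacet
 facet normal 0.346 -0.922 0.173
  outer loop
   vertex 0.5 1.0 2.0
   vertex 5.0 2.5 1.0
   vertex 0.0 1.0 3.0
  endloop
 endfacet
 facet normal -0.830 0.329 -0.450
  outer loop
   vertex 0.5 1.0 2.0
   vertex 1.0 5.0 4.0
   vertex 2.5 4.0 0.5
  endloop
 endfacet
 facet normal -0.848 0.318 -0.424
  outer loop
   vertex 0.5 1.0 2.0
   vertex 0.0 1.0 3.0
   vertex 1.0 5.0 4.0
  endloop
 endfacet
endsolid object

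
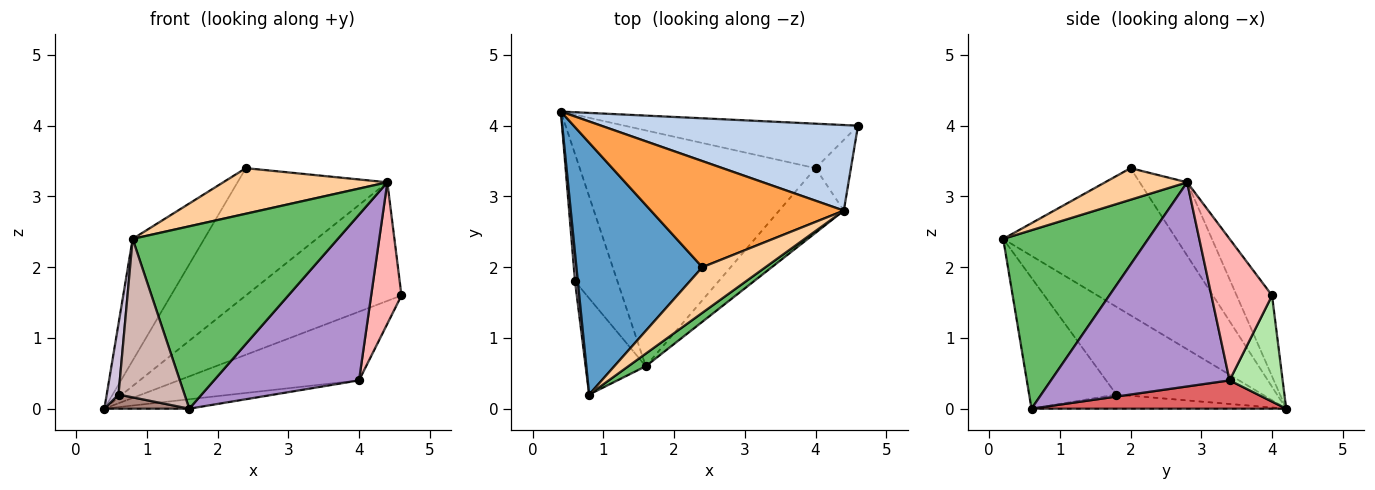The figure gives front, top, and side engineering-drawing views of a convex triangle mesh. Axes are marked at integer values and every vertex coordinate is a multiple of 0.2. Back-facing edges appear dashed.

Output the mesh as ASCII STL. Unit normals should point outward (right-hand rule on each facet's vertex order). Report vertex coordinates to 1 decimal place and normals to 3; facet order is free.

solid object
 facet normal -0.725 0.300 0.620
  outer loop
   vertex 2.4 2.0 3.4
   vertex 0.4 4.2 0.0
   vertex 0.8 0.2 2.4
  endloop
 endfacet
 facet normal -0.181 0.797 0.575
  outer loop
   vertex 4.4 2.8 3.2
   vertex 4.6 4.0 1.6
   vertex 0.4 4.2 0.0
  endloop
 endfacet
 facet normal -0.236 0.746 0.622
  outer loop
   vertex 4.4 2.8 3.2
   vertex 0.4 4.2 0.0
   vertex 2.4 2.0 3.4
  endloop
 endfacet
 facet normal 0.333 -0.667 0.667
  outer loop
   vertex 4.4 2.8 3.2
   vertex 2.4 2.0 3.4
   vertex 0.8 0.2 2.4
  endloop
 endfacet
 facet normal 0.576 -0.815 0.056
  outer loop
   vertex 4.4 2.8 3.2
   vertex 0.8 0.2 2.4
   vertex 1.6 0.6 0.0
  endloop
 endfacet
 facet normal 0.240 0.815 -0.527
  outer loop
   vertex 4.0 3.4 0.4
   vertex 0.4 4.2 0.0
   vertex 4.6 4.0 1.6
  endloop
 endfacet
 facet normal 0.119 0.040 -0.992
  outer loop
   vertex 4.0 3.4 0.4
   vertex 1.6 0.6 0.0
   vertex 0.4 4.2 0.0
  endloop
 endfacet
 facet normal 0.873 -0.436 -0.218
  outer loop
   vertex 4.0 3.4 0.4
   vertex 4.6 4.0 1.6
   vertex 4.4 2.8 3.2
  endloop
 endfacet
 facet normal 0.754 -0.612 -0.239
  outer loop
   vertex 4.0 3.4 0.4
   vertex 4.4 2.8 3.2
   vertex 1.6 0.6 0.0
  endloop
 endfacet
 facet normal -0.996 -0.080 0.032
  outer loop
   vertex 0.6 1.8 0.2
   vertex 0.8 0.2 2.4
   vertex 0.4 4.2 0.0
  endloop
 endfacet
 facet normal -0.314 -0.105 -0.943
  outer loop
   vertex 0.6 1.8 0.2
   vertex 0.4 4.2 0.0
   vertex 1.6 0.6 0.0
  endloop
 endfacet
 facet normal -0.749 -0.567 -0.344
  outer loop
   vertex 0.6 1.8 0.2
   vertex 1.6 0.6 0.0
   vertex 0.8 0.2 2.4
  endloop
 endfacet
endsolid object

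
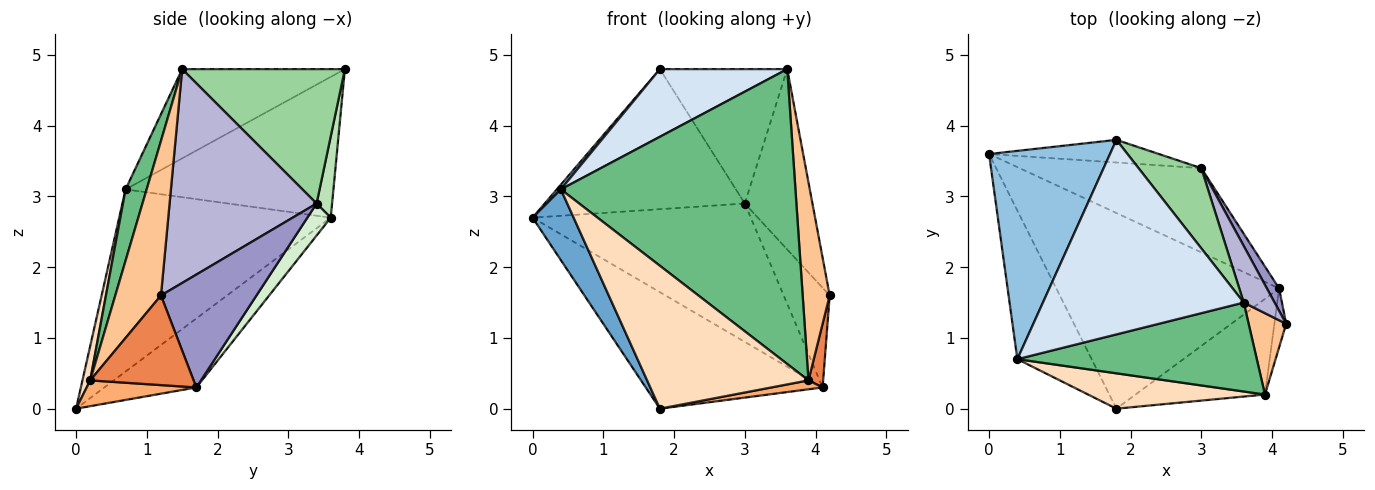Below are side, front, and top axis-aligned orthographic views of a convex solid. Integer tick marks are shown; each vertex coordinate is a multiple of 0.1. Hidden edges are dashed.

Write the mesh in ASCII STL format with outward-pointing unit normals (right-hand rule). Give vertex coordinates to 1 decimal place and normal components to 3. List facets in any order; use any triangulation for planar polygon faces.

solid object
 facet normal -0.911 -0.177 -0.372
  outer loop
   vertex 0.4 0.7 3.1
   vertex 0.0 3.6 2.7
   vertex 1.8 0.0 0.0
  endloop
 endfacet
 facet normal -0.758 -0.015 0.652
  outer loop
   vertex 0.4 0.7 3.1
   vertex 1.8 3.8 4.8
   vertex 0.0 3.6 2.7
  endloop
 endfacet
 facet normal -0.257 0.494 -0.830
  outer loop
   vertex 4.1 1.7 0.3
   vertex 1.8 0.0 0.0
   vertex 0.0 3.6 2.7
  endloop
 endfacet
 facet normal -0.387 -0.303 0.871
  outer loop
   vertex 3.6 1.5 4.8
   vertex 1.8 3.8 4.8
   vertex 0.4 0.7 3.1
  endloop
 endfacet
 facet normal 0.982 -0.140 -0.129
  outer loop
   vertex 3.9 0.2 0.4
   vertex 4.1 1.7 0.3
   vertex 4.2 1.2 1.6
  endloop
 endfacet
 facet normal 0.195 -0.091 -0.977
  outer loop
   vertex 3.9 0.2 0.4
   vertex 1.8 0.0 0.0
   vertex 4.1 1.7 0.3
  endloop
 endfacet
 facet normal 0.842 -0.498 0.205
  outer loop
   vertex 3.9 0.2 0.4
   vertex 4.2 1.2 1.6
   vertex 3.6 1.5 4.8
  endloop
 endfacet
 facet normal 0.047 -0.970 0.240
  outer loop
   vertex 3.9 0.2 0.4
   vertex 0.4 0.7 3.1
   vertex 1.8 0.0 0.0
  endloop
 endfacet
 facet normal 0.086 -0.954 0.288
  outer loop
   vertex 3.9 0.2 0.4
   vertex 3.6 1.5 4.8
   vertex 0.4 0.7 3.1
  endloop
 endfacet
 facet normal 0.739 0.578 0.345
  outer loop
   vertex 3.0 3.4 2.9
   vertex 1.8 3.8 4.8
   vertex 3.6 1.5 4.8
  endloop
 endfacet
 facet normal 0.076 0.984 -0.159
  outer loop
   vertex 3.0 3.4 2.9
   vertex 0.0 3.6 2.7
   vertex 1.8 3.8 4.8
  endloop
 endfacet
 facet normal 0.091 0.851 -0.518
  outer loop
   vertex 3.0 3.4 2.9
   vertex 4.1 1.7 0.3
   vertex 0.0 3.6 2.7
  endloop
 endfacet
 facet normal 0.897 0.432 0.097
  outer loop
   vertex 3.0 3.4 2.9
   vertex 4.2 1.2 1.6
   vertex 4.1 1.7 0.3
  endloop
 endfacet
 facet normal 0.901 0.414 0.130
  outer loop
   vertex 3.0 3.4 2.9
   vertex 3.6 1.5 4.8
   vertex 4.2 1.2 1.6
  endloop
 endfacet
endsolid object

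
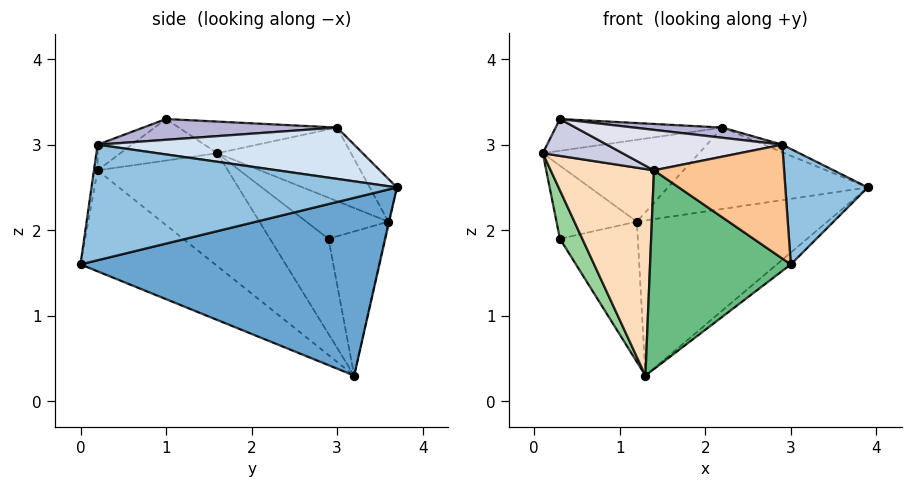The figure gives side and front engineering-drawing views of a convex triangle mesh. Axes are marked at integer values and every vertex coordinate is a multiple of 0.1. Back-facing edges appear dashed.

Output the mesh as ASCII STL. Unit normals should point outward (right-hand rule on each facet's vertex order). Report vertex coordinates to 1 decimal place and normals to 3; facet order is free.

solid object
 facet normal 0.642 0.030 -0.766
  outer loop
   vertex 1.3 3.2 0.3
   vertex 3.9 3.7 2.5
   vertex 3.0 0.0 1.6
  endloop
 endfacet
 facet normal 0.960 -0.259 0.106
  outer loop
   vertex 2.9 0.2 3.0
   vertex 3.0 0.0 1.6
   vertex 3.9 3.7 2.5
  endloop
 endfacet
 facet normal -0.004 0.976 -0.217
  outer loop
   vertex 1.2 3.6 2.1
   vertex 3.9 3.7 2.5
   vertex 1.3 3.2 0.3
  endloop
 endfacet
 facet normal 0.371 0.027 0.928
  outer loop
   vertex 2.2 3.0 3.2
   vertex 2.9 0.2 3.0
   vertex 3.9 3.7 2.5
  endloop
 endfacet
 facet normal -0.458 0.536 0.709
  outer loop
   vertex 2.2 3.0 3.2
   vertex 1.2 3.6 2.1
   vertex 0.1 1.6 2.9
  endloop
 endfacet
 facet normal -0.112 0.826 0.553
  outer loop
   vertex 2.2 3.0 3.2
   vertex 3.9 3.7 2.5
   vertex 1.2 3.6 2.1
  endloop
 endfacet
 facet normal -0.028 -0.990 0.139
  outer loop
   vertex 1.4 0.2 2.7
   vertex 3.0 0.0 1.6
   vertex 2.9 0.2 3.0
  endloop
 endfacet
 facet normal -0.629 -0.498 -0.597
  outer loop
   vertex 1.4 0.2 2.7
   vertex 0.1 1.6 2.9
   vertex 1.3 3.2 0.3
  endloop
 endfacet
 facet normal -0.521 -0.544 -0.658
  outer loop
   vertex 1.4 0.2 2.7
   vertex 1.3 3.2 0.3
   vertex 3.0 0.0 1.6
  endloop
 endfacet
 facet normal -0.783 -0.299 -0.545
  outer loop
   vertex 0.3 2.9 1.9
   vertex 1.3 3.2 0.3
   vertex 0.1 1.6 2.9
  endloop
 endfacet
 facet normal -0.567 0.555 0.608
  outer loop
   vertex 0.3 2.9 1.9
   vertex 0.1 1.6 2.9
   vertex 1.2 3.6 2.1
  endloop
 endfacet
 facet normal -0.571 0.794 -0.208
  outer loop
   vertex 0.3 2.9 1.9
   vertex 1.2 3.6 2.1
   vertex 1.3 3.2 0.3
  endloop
 endfacet
 facet normal -0.394 0.415 0.820
  outer loop
   vertex 0.3 1.0 3.3
   vertex 2.2 3.0 3.2
   vertex 0.1 1.6 2.9
  endloop
 endfacet
 facet normal 0.101 -0.046 0.994
  outer loop
   vertex 0.3 1.0 3.3
   vertex 2.9 0.2 3.0
   vertex 2.2 3.0 3.2
  endloop
 endfacet
 facet normal -0.671 -0.553 -0.494
  outer loop
   vertex 0.3 1.0 3.3
   vertex 0.1 1.6 2.9
   vertex 1.4 0.2 2.7
  endloop
 endfacet
 facet normal -0.138 -0.709 0.692
  outer loop
   vertex 0.3 1.0 3.3
   vertex 1.4 0.2 2.7
   vertex 2.9 0.2 3.0
  endloop
 endfacet
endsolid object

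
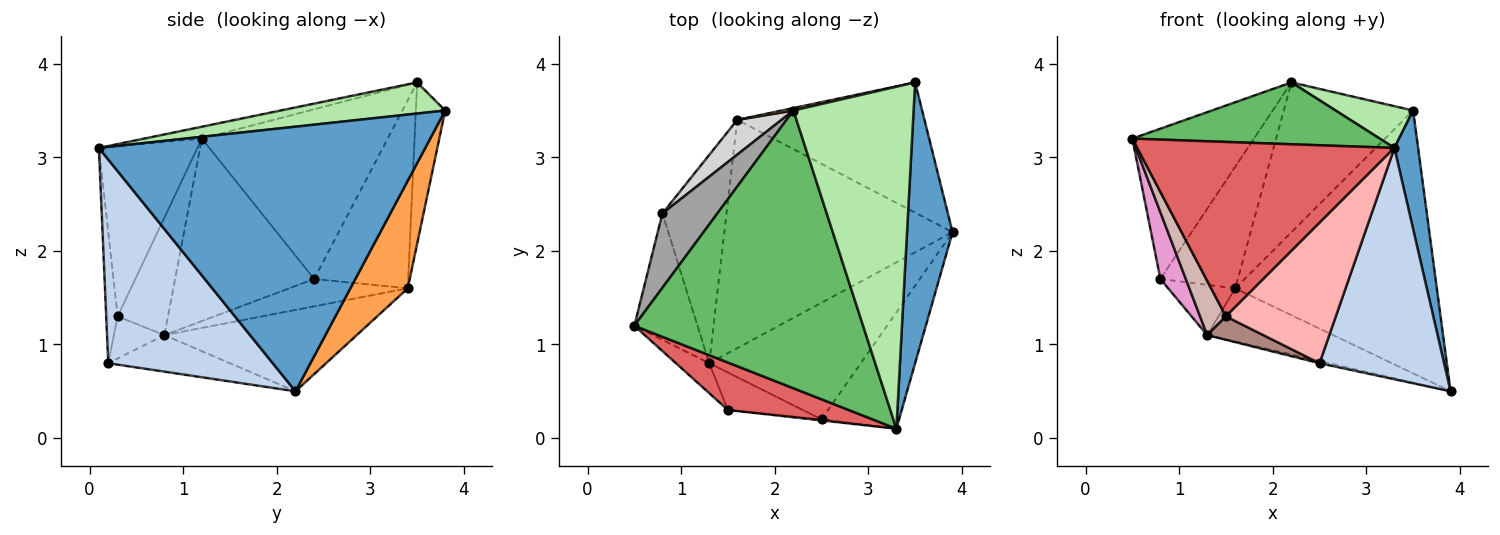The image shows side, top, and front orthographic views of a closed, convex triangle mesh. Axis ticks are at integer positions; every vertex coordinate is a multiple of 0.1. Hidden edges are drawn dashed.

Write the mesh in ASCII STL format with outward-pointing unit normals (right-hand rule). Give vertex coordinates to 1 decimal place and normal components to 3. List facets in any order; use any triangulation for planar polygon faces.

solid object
 facet normal 0.983 -0.071 0.169
  outer loop
   vertex 3.5 3.8 3.5
   vertex 3.3 0.1 3.1
   vertex 3.9 2.2 0.5
  endloop
 endfacet
 facet normal 0.763 -0.578 -0.290
  outer loop
   vertex 2.5 0.2 0.8
   vertex 3.9 2.2 0.5
   vertex 3.3 0.1 3.1
  endloop
 endfacet
 facet normal 0.247 0.868 -0.430
  outer loop
   vertex 1.6 3.4 1.6
   vertex 3.5 3.8 3.5
   vertex 3.9 2.2 0.5
  endloop
 endfacet
 facet normal -0.221 0.975 0.016
  outer loop
   vertex 2.2 3.5 3.8
   vertex 3.5 3.8 3.5
   vertex 1.6 3.4 1.6
  endloop
 endfacet
 facet normal -0.050 -0.217 0.975
  outer loop
   vertex 2.2 3.5 3.8
   vertex 0.5 1.2 3.2
   vertex 3.3 0.1 3.1
  endloop
 endfacet
 facet normal 0.249 -0.117 0.961
  outer loop
   vertex 2.2 3.5 3.8
   vertex 3.3 0.1 3.1
   vertex 3.5 3.8 3.5
  endloop
 endfacet
 facet normal -0.347 -0.905 0.246
  outer loop
   vertex 1.5 0.3 1.3
   vertex 3.3 0.1 3.1
   vertex 0.5 1.2 3.2
  endloop
 endfacet
 facet normal -0.103 -0.995 -0.007
  outer loop
   vertex 1.5 0.3 1.3
   vertex 2.5 0.2 0.8
   vertex 3.3 0.1 3.1
  endloop
 endfacet
 facet normal -0.234 0.018 -0.972
  outer loop
   vertex 1.3 0.8 1.1
   vertex 3.9 2.2 0.5
   vertex 2.5 0.2 0.8
  endloop
 endfacet
 facet normal -0.328 0.215 -0.920
  outer loop
   vertex 1.3 0.8 1.1
   vertex 1.6 3.4 1.6
   vertex 3.9 2.2 0.5
  endloop
 endfacet
 facet normal -0.431 -0.478 -0.765
  outer loop
   vertex 1.3 0.8 1.1
   vertex 2.5 0.2 0.8
   vertex 1.5 0.3 1.3
  endloop
 endfacet
 facet normal -0.863 -0.443 -0.244
  outer loop
   vertex 1.3 0.8 1.1
   vertex 1.5 0.3 1.3
   vertex 0.5 1.2 3.2
  endloop
 endfacet
 facet normal -0.931 -0.170 -0.322
  outer loop
   vertex 0.8 2.4 1.7
   vertex 1.3 0.8 1.1
   vertex 0.5 1.2 3.2
  endloop
 endfacet
 facet normal -0.383 0.217 -0.898
  outer loop
   vertex 0.8 2.4 1.7
   vertex 1.6 3.4 1.6
   vertex 1.3 0.8 1.1
  endloop
 endfacet
 facet normal -0.808 0.529 0.261
  outer loop
   vertex 0.8 2.4 1.7
   vertex 0.5 1.2 3.2
   vertex 2.2 3.5 3.8
  endloop
 endfacet
 facet normal -0.760 0.625 0.179
  outer loop
   vertex 0.8 2.4 1.7
   vertex 2.2 3.5 3.8
   vertex 1.6 3.4 1.6
  endloop
 endfacet
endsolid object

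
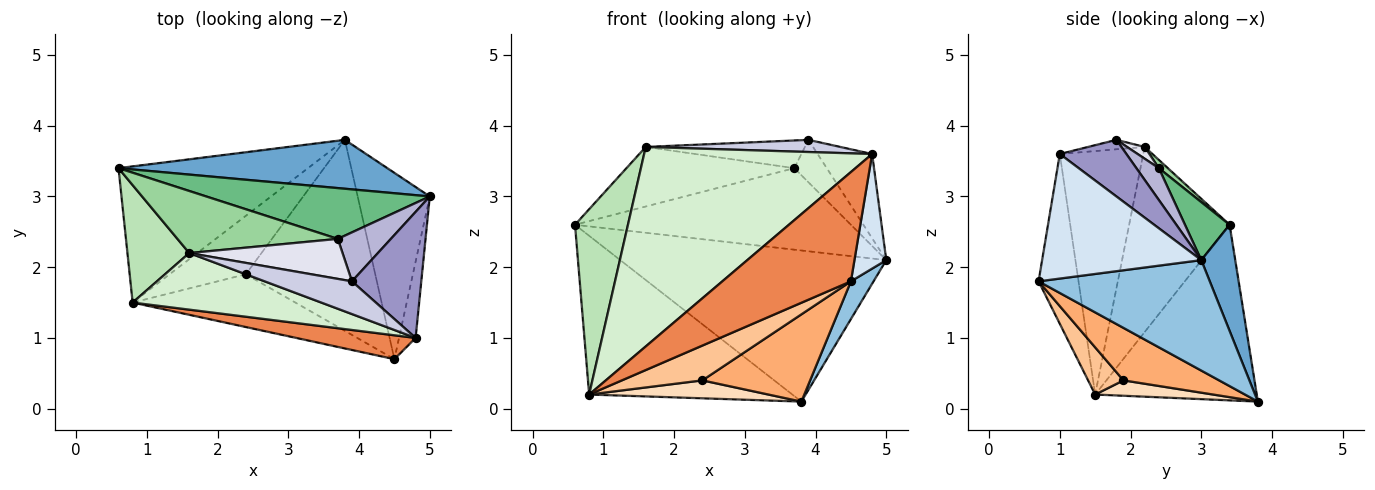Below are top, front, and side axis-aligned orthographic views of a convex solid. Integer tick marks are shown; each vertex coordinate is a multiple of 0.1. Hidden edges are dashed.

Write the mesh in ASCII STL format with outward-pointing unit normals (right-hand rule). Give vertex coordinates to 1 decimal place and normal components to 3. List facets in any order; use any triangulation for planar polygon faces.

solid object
 facet normal 0.121 0.945 0.305
  outer loop
   vertex 3.8 3.8 0.1
   vertex 0.6 3.4 2.6
   vertex 5.0 3.0 2.1
  endloop
 endfacet
 facet normal 0.832 -0.110 -0.543
  outer loop
   vertex 3.8 3.8 0.1
   vertex 5.0 3.0 2.1
   vertex 4.5 0.7 1.8
  endloop
 endfacet
 facet normal -0.517 0.650 -0.557
  outer loop
   vertex 0.8 1.5 0.2
   vertex 0.6 3.4 2.6
   vertex 3.8 3.8 0.1
  endloop
 endfacet
 facet normal 0.972 -0.194 -0.130
  outer loop
   vertex 4.8 1.0 3.6
   vertex 4.5 0.7 1.8
   vertex 5.0 3.0 2.1
  endloop
 endfacet
 facet normal -0.290 -0.935 0.204
  outer loop
   vertex 4.8 1.0 3.6
   vertex 0.8 1.5 0.2
   vertex 4.5 0.7 1.8
  endloop
 endfacet
 facet normal 0.346 -0.390 -0.853
  outer loop
   vertex 2.4 1.9 0.4
   vertex 3.8 3.8 0.1
   vertex 4.5 0.7 1.8
  endloop
 endfacet
 facet normal 0.235 -0.535 -0.811
  outer loop
   vertex 2.4 1.9 0.4
   vertex 4.5 0.7 1.8
   vertex 0.8 1.5 0.2
  endloop
 endfacet
 facet normal 0.189 -0.288 -0.939
  outer loop
   vertex 2.4 1.9 0.4
   vertex 0.8 1.5 0.2
   vertex 3.8 3.8 0.1
  endloop
 endfacet
 facet normal 0.136 0.841 0.524
  outer loop
   vertex 3.7 2.4 3.4
   vertex 5.0 3.0 2.1
   vertex 0.6 3.4 2.6
  endloop
 endfacet
 facet normal 0.037 0.692 0.721
  outer loop
   vertex 1.6 2.2 3.7
   vertex 3.7 2.4 3.4
   vertex 0.6 3.4 2.6
  endloop
 endfacet
 facet normal -0.848 -0.447 0.283
  outer loop
   vertex 1.6 2.2 3.7
   vertex 0.6 3.4 2.6
   vertex 0.8 1.5 0.2
  endloop
 endfacet
 facet normal -0.332 -0.907 0.257
  outer loop
   vertex 1.6 2.2 3.7
   vertex 0.8 1.5 0.2
   vertex 4.8 1.0 3.6
  endloop
 endfacet
 facet normal 0.562 0.460 0.688
  outer loop
   vertex 3.9 1.8 3.8
   vertex 4.8 1.0 3.6
   vertex 5.0 3.0 2.1
  endloop
 endfacet
 facet normal 0.413 0.596 0.688
  outer loop
   vertex 3.9 1.8 3.8
   vertex 5.0 3.0 2.1
   vertex 3.7 2.4 3.4
  endloop
 endfacet
 facet normal -0.101 -0.347 0.933
  outer loop
   vertex 3.9 1.8 3.8
   vertex 1.6 2.2 3.7
   vertex 4.8 1.0 3.6
  endloop
 endfacet
 facet normal 0.063 0.568 0.821
  outer loop
   vertex 3.9 1.8 3.8
   vertex 3.7 2.4 3.4
   vertex 1.6 2.2 3.7
  endloop
 endfacet
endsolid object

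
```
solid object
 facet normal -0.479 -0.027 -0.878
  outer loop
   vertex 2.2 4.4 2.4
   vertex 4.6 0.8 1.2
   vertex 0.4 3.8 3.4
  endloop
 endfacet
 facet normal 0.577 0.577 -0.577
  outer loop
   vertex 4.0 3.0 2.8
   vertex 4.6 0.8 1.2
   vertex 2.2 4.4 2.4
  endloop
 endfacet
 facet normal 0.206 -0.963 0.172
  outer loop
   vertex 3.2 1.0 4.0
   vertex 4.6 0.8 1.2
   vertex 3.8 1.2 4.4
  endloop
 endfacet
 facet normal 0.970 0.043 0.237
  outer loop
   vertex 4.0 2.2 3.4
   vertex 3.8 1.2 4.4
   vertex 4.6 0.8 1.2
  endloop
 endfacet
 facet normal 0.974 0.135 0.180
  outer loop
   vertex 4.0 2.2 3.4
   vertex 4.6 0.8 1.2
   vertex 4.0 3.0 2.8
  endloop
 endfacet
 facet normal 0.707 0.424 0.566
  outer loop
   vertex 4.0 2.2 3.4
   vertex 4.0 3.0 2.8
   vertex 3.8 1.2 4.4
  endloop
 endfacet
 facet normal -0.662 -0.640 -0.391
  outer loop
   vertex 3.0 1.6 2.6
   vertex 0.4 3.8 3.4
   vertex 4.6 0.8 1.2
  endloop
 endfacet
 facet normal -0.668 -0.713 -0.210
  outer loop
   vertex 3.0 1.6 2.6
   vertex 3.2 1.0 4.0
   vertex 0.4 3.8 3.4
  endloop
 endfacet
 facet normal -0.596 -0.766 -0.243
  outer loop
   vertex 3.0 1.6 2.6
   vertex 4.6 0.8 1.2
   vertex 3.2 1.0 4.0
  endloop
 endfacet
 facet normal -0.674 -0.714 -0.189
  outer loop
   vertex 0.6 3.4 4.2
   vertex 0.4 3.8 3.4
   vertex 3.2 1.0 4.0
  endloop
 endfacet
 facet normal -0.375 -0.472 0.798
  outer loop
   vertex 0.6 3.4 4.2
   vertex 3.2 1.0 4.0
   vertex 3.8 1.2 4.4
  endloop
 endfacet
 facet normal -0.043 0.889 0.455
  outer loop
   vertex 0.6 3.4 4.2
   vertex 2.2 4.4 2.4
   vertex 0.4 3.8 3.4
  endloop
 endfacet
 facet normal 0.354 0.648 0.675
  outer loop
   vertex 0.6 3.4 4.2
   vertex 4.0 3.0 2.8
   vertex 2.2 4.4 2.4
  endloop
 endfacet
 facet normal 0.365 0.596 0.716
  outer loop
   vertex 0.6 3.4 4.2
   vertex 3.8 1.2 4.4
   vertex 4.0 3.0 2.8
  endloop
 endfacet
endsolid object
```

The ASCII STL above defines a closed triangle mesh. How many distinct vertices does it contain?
9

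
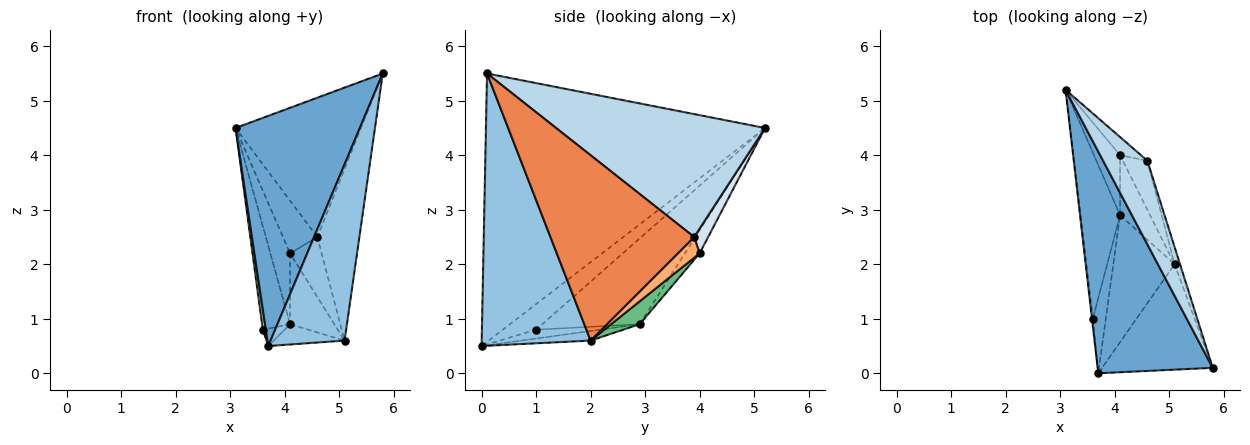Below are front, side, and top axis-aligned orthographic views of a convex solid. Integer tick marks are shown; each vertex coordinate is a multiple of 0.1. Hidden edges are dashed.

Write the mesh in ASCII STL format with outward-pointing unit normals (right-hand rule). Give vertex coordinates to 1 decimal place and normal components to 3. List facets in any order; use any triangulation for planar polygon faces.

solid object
 facet normal -0.851 -0.379 0.365
  outer loop
   vertex 3.7 0.0 0.5
   vertex 5.8 0.1 5.5
   vertex 3.1 5.2 4.5
  endloop
 endfacet
 facet normal 0.784 -0.533 -0.319
  outer loop
   vertex 5.1 2.0 0.6
   vertex 5.8 0.1 5.5
   vertex 3.7 0.0 0.5
  endloop
 endfacet
 facet normal 0.819 0.492 0.295
  outer loop
   vertex 4.6 3.9 2.5
   vertex 3.1 5.2 4.5
   vertex 5.8 0.1 5.5
  endloop
 endfacet
 facet normal 0.359 0.882 -0.304
  outer loop
   vertex 4.6 3.9 2.5
   vertex 4.1 4.0 2.2
   vertex 3.1 5.2 4.5
  endloop
 endfacet
 facet normal 0.959 0.281 -0.028
  outer loop
   vertex 4.6 3.9 2.5
   vertex 5.8 0.1 5.5
   vertex 5.1 2.0 0.6
  endloop
 endfacet
 facet normal 0.472 0.683 -0.558
  outer loop
   vertex 4.6 3.9 2.5
   vertex 5.1 2.0 0.6
   vertex 4.1 4.0 2.2
  endloop
 endfacet
 facet normal -0.495 0.663 -0.561
  outer loop
   vertex 4.1 2.9 0.9
   vertex 3.1 5.2 4.5
   vertex 4.1 4.0 2.2
  endloop
 endfacet
 facet normal -0.153 0.156 -0.976
  outer loop
   vertex 4.1 2.9 0.9
   vertex 5.1 2.0 0.6
   vertex 3.7 0.0 0.5
  endloop
 endfacet
 facet normal 0.442 0.685 -0.579
  outer loop
   vertex 4.1 2.9 0.9
   vertex 4.1 4.0 2.2
   vertex 5.1 2.0 0.6
  endloop
 endfacet
 facet normal -0.995 -0.090 -0.033
  outer loop
   vertex 3.6 1.0 0.8
   vertex 3.7 0.0 0.5
   vertex 3.1 5.2 4.5
  endloop
 endfacet
 facet normal -0.879 0.253 -0.405
  outer loop
   vertex 3.6 1.0 0.8
   vertex 3.1 5.2 4.5
   vertex 4.1 2.9 0.9
  endloop
 endfacet
 facet normal -0.553 0.188 -0.812
  outer loop
   vertex 3.6 1.0 0.8
   vertex 4.1 2.9 0.9
   vertex 3.7 0.0 0.5
  endloop
 endfacet
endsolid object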